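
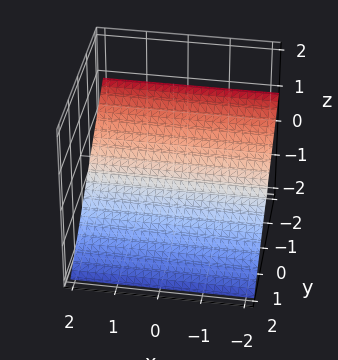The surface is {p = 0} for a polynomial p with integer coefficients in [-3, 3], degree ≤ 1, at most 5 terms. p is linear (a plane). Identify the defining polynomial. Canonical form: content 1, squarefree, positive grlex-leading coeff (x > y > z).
(a) deg p = 1. Every cross-section is a straight line — this is a plane.
(b) Against the integer gridlines: the surface avoids every integer x-axis point in the box; it crosses the y-axis at the gridline y = -1.
(c) Assembling these constraints gives the stated polynomial.

2*y + 3*z + 2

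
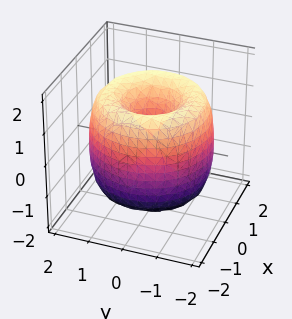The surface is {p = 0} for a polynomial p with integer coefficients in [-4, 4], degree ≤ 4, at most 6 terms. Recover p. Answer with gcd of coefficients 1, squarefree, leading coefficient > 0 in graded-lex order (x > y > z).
x^4 + 2*x^2*y^2 + y^4 - 3*x^2 - 3*y^2 + z^2

(a) The degree is 4 — a generic line meets the surface in up to 4 points.
(b) Symmetry: every cross-section ⟂ z is a circle, so x, y appear only via x² + y².
(c) From the axis intercepts and sections: one y-axis crossing is at y = 0; a circular section at z = -1 has radius between 0 and 1.
(d) Solving for integer coefficients yields p as stated.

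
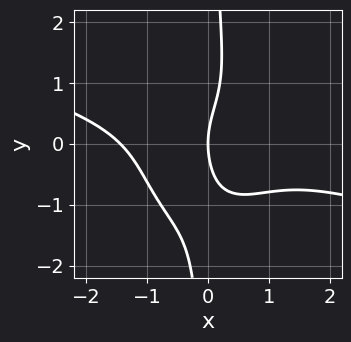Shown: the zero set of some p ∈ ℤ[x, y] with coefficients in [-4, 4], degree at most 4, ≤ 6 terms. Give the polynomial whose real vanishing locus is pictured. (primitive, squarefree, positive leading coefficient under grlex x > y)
x^4 + 3*x^3*y + 2*x*y^3 - y^2 + 3*x

Degree: a generic line meets the curve in up to 4 points, so deg p = 4.
From the axis intercepts and sections: one x-axis crossing is at x = 0; it meets the y-axis at y = 0 (among the integer gridlines).
Matching integer coefficients to the picture gives p.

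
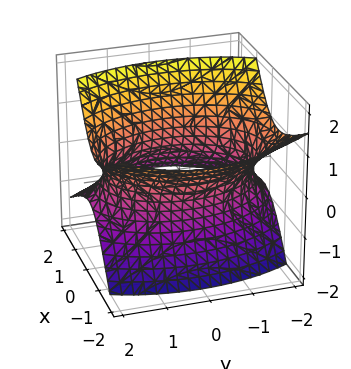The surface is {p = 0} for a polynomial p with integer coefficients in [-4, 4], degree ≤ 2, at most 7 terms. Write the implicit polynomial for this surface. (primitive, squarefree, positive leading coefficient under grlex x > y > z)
2*x^2 + 2*x*z + y^2 - 2*z^2 - 3

First, deg p = 2.
Then, checking where it meets the axes: the surface avoids every integer z-axis point in the box.
Finally, matching integer coefficients to the picture gives p.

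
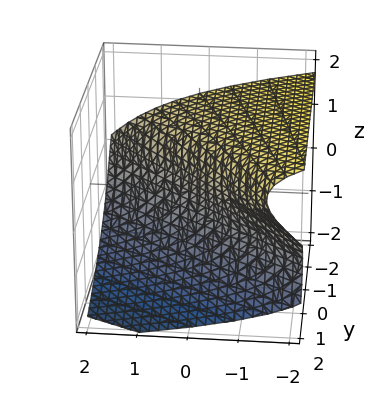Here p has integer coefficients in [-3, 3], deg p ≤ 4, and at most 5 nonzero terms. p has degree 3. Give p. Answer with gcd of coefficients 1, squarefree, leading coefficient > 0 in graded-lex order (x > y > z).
z^3 - y*z + 2*x + 2*y

The degree is 3 — the shape is more complex than any degree-2 surface.
From the axis intercepts and sections: it crosses the x-axis at the gridline x = 0; one z-axis crossing is at z = 0; one y-axis crossing is at y = 0.
Solving for integer coefficients yields p as stated.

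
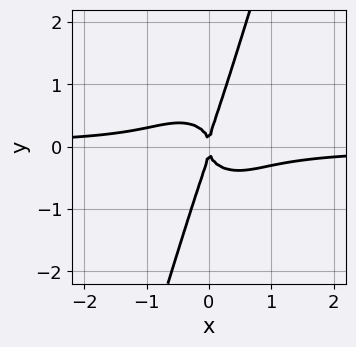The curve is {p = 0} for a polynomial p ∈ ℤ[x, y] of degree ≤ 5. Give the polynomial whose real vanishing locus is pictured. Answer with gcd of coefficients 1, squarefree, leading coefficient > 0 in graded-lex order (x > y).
3*x^3*y + 3*x*y^3 - y^4 + x^2

1. deg p = 4. No degree-3 curve has this shape.
2. From the visible intercepts: it crosses the x-axis at the gridline x = 0; one y-axis crossing is at y = 0.
3. Matching integer coefficients to the picture gives p.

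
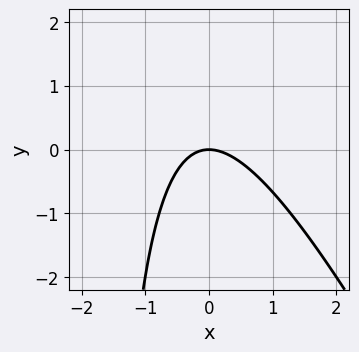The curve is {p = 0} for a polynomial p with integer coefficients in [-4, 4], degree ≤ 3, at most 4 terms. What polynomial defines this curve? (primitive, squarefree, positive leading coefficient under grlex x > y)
2*x^2 + x*y + 2*y

(a) The degree is 2 — no degree-1 curve has this shape.
(b) Checking where it meets the axes: it meets the x-axis at x = 0 (among the integer gridlines); one y-axis crossing is at y = 0.
(c) Matching integer coefficients to the picture gives p.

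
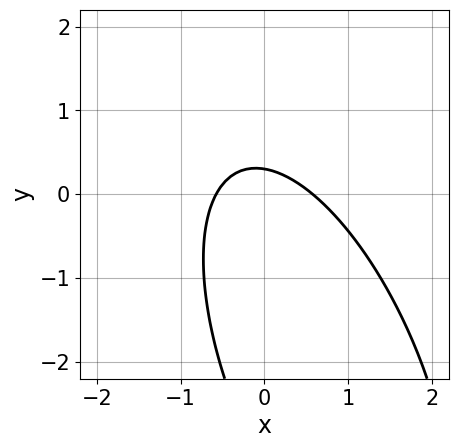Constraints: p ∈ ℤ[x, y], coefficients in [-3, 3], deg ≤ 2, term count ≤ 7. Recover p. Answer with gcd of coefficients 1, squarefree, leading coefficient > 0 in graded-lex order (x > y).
(a) Degree: a generic line meets the curve in up to 2 points, so deg p = 2.
(b) Solving for integer coefficients yields p as stated.

3*x^2 + 2*x*y + y^2 + 3*y - 1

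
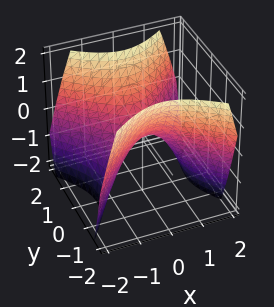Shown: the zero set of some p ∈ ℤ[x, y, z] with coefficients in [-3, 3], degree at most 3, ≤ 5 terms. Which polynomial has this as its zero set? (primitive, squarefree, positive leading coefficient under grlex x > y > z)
x^2 - y^2 + z

First, the degree is 2 — a hyperbolic paraboloid; a quadric.
Then, symmetries: it's symmetric under y → −y, forcing even powers of y; it's symmetric under x → −x, forcing even powers of x.
Then, from the visible intercepts: it crosses the y-axis at the gridline y = 0; it crosses the x-axis at the gridline x = 0; it crosses the z-axis at the gridline z = 0.
Finally, putting this together gives p.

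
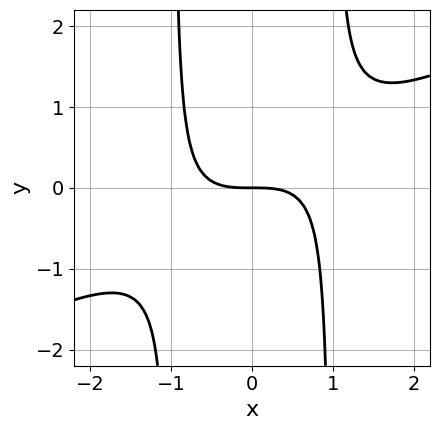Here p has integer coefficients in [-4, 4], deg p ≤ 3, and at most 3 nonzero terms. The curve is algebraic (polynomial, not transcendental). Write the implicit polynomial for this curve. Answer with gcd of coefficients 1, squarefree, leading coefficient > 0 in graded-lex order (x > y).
(a) The degree is 3 — no degree-2 curve has this shape.
(b) Against the integer gridlines: it meets the x-axis at x = 0 (among the integer gridlines); one y-axis crossing is at y = 0.
(c) Matching integer coefficients to the picture gives p.

x^3 - 2*x^2*y + 2*y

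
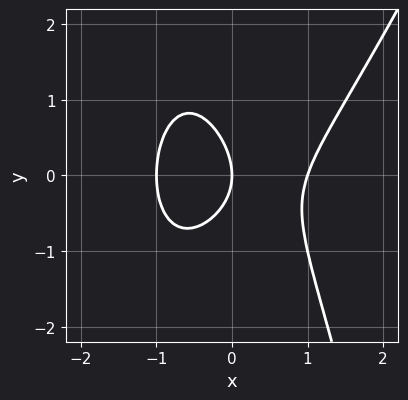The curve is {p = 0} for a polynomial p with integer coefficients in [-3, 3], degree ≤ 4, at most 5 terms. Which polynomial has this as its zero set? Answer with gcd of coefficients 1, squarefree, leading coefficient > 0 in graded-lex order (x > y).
1. Degree: the shape is more complex than any degree-2 curve, so deg p = 3.
2. From the axis intercepts and sections: it crosses the y-axis at the gridline y = 0; the x-axis gridline crossings are at x ∈ {-1, 0, 1}.
3. The integer polynomial consistent with all of this is the stated p.

3*x^3 - x^2*y - x*y - 2*y^2 - 3*x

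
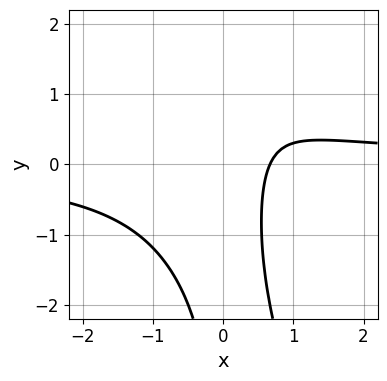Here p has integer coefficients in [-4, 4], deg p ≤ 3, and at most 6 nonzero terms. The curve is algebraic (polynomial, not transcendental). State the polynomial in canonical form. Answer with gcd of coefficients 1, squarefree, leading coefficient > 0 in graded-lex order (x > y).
3*x^2*y + x*y^2 - 3*x + 2

deg p = 3. A generic line meets the curve in up to 3 points.
Reading off the gridlines: the curve avoids every integer y-axis point in the box.
Solving for integer coefficients yields p as stated.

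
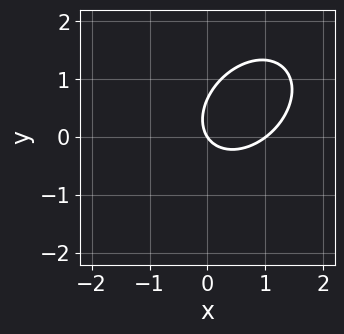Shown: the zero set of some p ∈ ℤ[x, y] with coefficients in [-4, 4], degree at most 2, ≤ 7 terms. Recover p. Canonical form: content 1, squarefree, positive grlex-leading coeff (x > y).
Degree: a generic line meets the curve in up to 2 points, so deg p = 2.
From the axis intercepts and sections: the x-axis gridline crossings are at x ∈ {0, 1}; it crosses the y-axis at the gridline y = 0.
The integer polynomial consistent with all of this is the stated p.

3*x^2 - 2*x*y + 3*y^2 - 3*x - 2*y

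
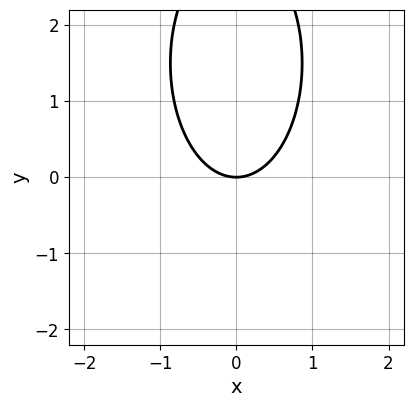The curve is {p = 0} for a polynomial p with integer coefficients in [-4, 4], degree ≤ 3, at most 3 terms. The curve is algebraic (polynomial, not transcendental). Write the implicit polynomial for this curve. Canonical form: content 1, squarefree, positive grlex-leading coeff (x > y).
3*x^2 + y^2 - 3*y

First, the degree is 2 — a generic line meets the curve in up to 2 points.
Then, symmetries: it's symmetric under x → −x, forcing even powers of x.
Next, reading off the gridlines: it crosses the x-axis at the gridline x = 0; it meets the y-axis at y = 0 (among the integer gridlines).
Finally, assembling these constraints gives the stated polynomial.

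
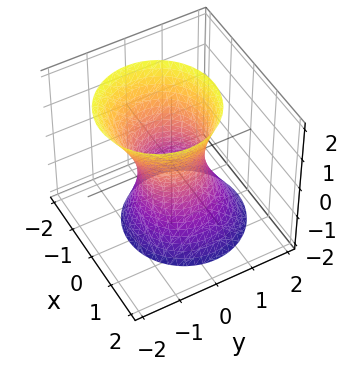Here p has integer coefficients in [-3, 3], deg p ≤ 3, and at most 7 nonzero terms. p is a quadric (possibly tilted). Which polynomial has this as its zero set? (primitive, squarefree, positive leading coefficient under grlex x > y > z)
3*x^2 + 3*y^2 + y*z - z^2 - 2

1. The degree is 2 — a generic line meets the surface in up to 2 points.
2. Checking where it meets the axes: no z-intercept at any integer in the box.
3. Assembling these constraints gives the stated polynomial.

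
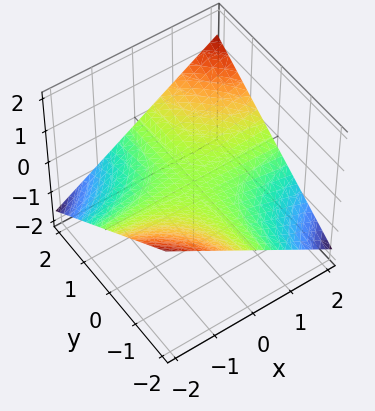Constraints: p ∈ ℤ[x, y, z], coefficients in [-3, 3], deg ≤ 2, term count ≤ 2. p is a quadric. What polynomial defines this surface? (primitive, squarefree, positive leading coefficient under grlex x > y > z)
First, degree: a saddle surface; a quadric, so deg p = 2.
Then, against the integer gridlines: every point of the x-axis in the box is on the surface; every point of the y-axis in the box is on the surface; one z-axis crossing is at z = 0.
Finally, matching integer coefficients to the picture gives p.

x*y - 3*z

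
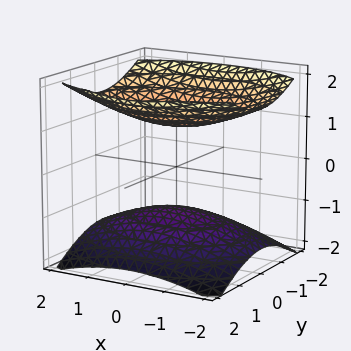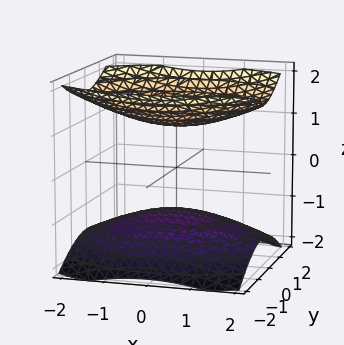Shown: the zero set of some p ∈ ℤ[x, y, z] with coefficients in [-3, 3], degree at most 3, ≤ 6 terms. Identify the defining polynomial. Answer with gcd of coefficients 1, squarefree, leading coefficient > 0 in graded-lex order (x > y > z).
x^2 + 2*y^2 - 3*z^2 + 3

1. The picture has 2 separate pieces. They look like related sheets of one shape, so recover p as a whole.
2. The degree is 2 — two separate bowl-shaped sheets opening away from each other; a quadric.
3. Symmetries: it's symmetric under x → −x, forcing even powers of x; mirror symmetry y ↦ −y ⇒ only even powers of y; the z ↦ −z reflection is a symmetry, so z appears only in even powers.
4. Against the integer gridlines: the z-axis gridline crossings are at z ∈ {-1, 1}; the surface avoids every integer y-axis point in the box; the surface avoids every integer x-axis point in the box.
5. Putting this together gives p.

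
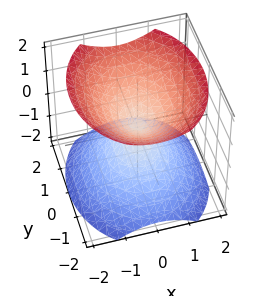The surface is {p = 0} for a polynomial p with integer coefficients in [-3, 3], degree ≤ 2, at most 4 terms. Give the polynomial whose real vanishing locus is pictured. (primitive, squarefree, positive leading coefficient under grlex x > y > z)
3*x^2 + 2*y^2 - 3*z^2

I count 2 distinct pieces.
Degree: two nappes meeting at a single point; a quadric, so deg p = 2.
Symmetries: mirror symmetry z ↦ −z ⇒ only even powers of z; mirror symmetry y ↦ −y ⇒ only even powers of y; it's symmetric under x → −x, forcing even powers of x.
Against the integer gridlines: it crosses the x-axis at the gridline x = 0; one z-axis crossing is at z = 0.
Matching integer coefficients to the picture gives p.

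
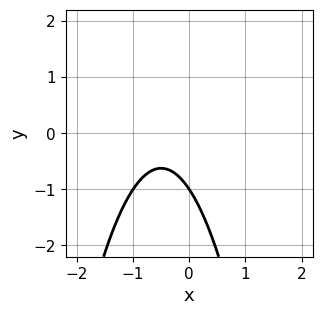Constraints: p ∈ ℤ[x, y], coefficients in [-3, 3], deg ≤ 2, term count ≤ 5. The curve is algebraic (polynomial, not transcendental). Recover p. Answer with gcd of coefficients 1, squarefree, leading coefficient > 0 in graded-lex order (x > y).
3*x^2 + 3*x + 2*y + 2

The degree is 2 — no degree-1 curve has this shape.
Reading off the gridlines: one y-axis crossing is at y = -1; the curve avoids every integer x-axis point in the box.
Assembling these constraints gives the stated polynomial.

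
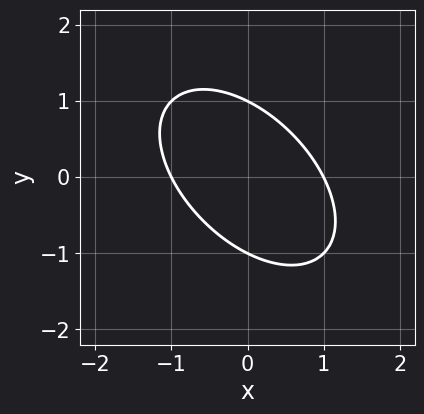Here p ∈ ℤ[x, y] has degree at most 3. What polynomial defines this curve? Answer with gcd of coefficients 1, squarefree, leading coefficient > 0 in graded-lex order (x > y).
x^2 + x*y + y^2 - 1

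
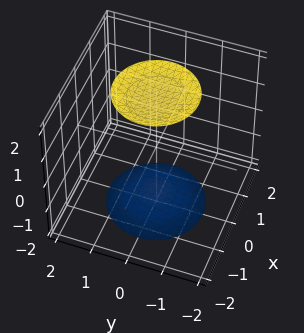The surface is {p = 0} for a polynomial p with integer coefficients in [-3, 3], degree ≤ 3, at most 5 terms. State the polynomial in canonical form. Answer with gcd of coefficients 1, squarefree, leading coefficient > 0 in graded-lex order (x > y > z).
First, the picture has 2 separate pieces.
Next, deg p = 2.
Next, symmetries: it's symmetric under z → −z, forcing even powers of z; every cross-section ⟂ z is a circle, so x, y appear only via x² + y².
Then, reading off the gridlines: no y-intercept at any integer in the box; a circular section at z = -2 has radius exactly 1; the surface avoids every integer x-axis point in the box.
Finally, the integer polynomial consistent with all of this is the stated p.

x^2 + y^2 - z^2 + 3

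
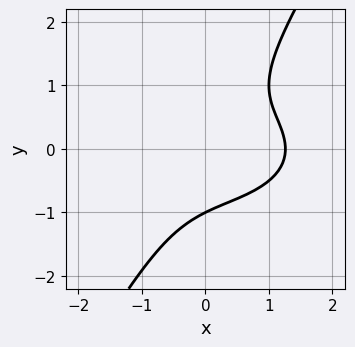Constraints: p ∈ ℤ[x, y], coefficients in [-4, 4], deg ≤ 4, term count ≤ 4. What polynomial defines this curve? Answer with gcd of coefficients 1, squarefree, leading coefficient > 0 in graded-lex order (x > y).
First, the degree is 3 — no degree-2 curve has this shape.
Then, checking where it meets the axes: it meets the y-axis at y = -1 (among the integer gridlines).
Finally, assembling these constraints gives the stated polynomial.

x^3 + 3*x*y^2 - 2*y^3 - 2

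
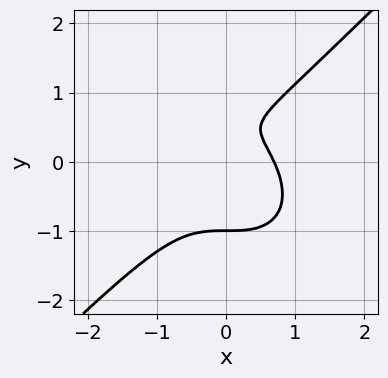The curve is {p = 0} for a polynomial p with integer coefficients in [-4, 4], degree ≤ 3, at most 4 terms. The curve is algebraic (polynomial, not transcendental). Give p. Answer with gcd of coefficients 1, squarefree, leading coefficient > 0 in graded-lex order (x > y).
3*x^3 - 3*y^3 + 2*y - 1

(a) Degree: a generic line meets the curve in up to 3 points, so deg p = 3.
(b) Reading off the gridlines: it meets the y-axis at y = -1 (among the integer gridlines).
(c) These observations pin down the coefficients.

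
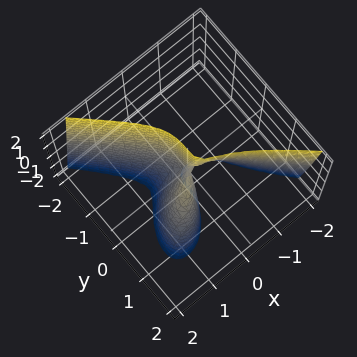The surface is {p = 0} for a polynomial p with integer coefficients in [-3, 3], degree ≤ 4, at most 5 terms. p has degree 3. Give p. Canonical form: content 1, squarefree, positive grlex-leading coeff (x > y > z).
2*x^3 + 2*y^3 - 3*x*y + x*z

Degree: no degree-2 surface has this shape, so deg p = 3.
Observable constraints: one y-axis crossing is at y = 0; one x-axis crossing is at x = 0.
Assembling these constraints gives the stated polynomial.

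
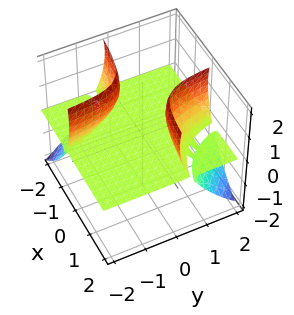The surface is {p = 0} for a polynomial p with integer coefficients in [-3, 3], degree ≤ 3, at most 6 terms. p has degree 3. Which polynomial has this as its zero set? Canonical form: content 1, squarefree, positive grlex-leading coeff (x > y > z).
3*x*y*z - z^3 + 3*z^2 - 3*z

1. The degree is 3 — no degree-2 surface has this shape.
2. From the axis intercepts and sections: every point of the y-axis in the box is on the surface; every point of the x-axis in the box is on the surface; it crosses the z-axis at the gridline z = 0.
3. These observations pin down the coefficients.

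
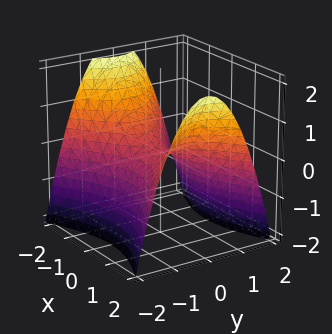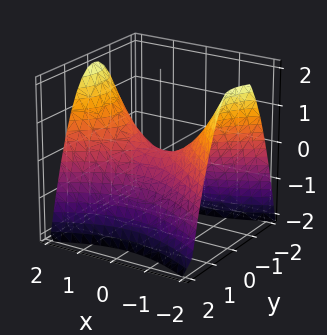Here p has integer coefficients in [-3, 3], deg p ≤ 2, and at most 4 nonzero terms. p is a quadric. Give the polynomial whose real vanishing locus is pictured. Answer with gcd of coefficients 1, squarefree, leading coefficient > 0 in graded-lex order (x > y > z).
x^2 - 2*y^2 - 2*z

First, deg p = 2. A saddle surface; a quadric.
Next, symmetries: mirror symmetry x ↦ −x ⇒ only even powers of x; the y ↦ −y reflection is a symmetry, so y appears only in even powers.
Then, from the visible intercepts: it meets the x-axis at x = 0 (among the integer gridlines); one z-axis crossing is at z = 0.
Finally, assembling these constraints gives the stated polynomial.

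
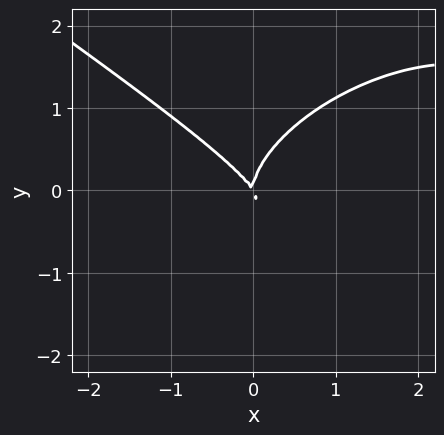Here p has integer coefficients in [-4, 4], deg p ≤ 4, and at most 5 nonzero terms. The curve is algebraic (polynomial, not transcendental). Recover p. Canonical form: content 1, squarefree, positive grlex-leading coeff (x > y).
1. The degree is 3 — no degree-2 curve has this shape.
2. Against the integer gridlines: it meets the x-axis at x = 0 (among the integer gridlines); one y-axis crossing is at y = 0.
3. Assembling these constraints gives the stated polynomial.

x^3 + 3*y^3 - 3*x^2 - 2*x*y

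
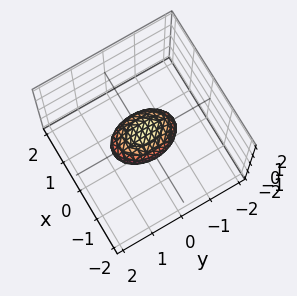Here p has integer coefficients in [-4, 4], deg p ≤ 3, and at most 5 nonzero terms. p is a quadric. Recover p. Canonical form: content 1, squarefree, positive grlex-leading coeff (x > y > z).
2*x^2 + y^2 + 2*z^2 - 1

First, deg p = 2. A closed, bounded, convex surface; a quadric.
Next, symmetries: it's symmetric under y → −y, forcing even powers of y; mirror symmetry x ↦ −x ⇒ only even powers of x; the z ↦ −z reflection is a symmetry, so z appears only in even powers.
Then, from the visible intercepts: among the integer gridlines, it crosses the y-axis at y ∈ {-1, 1}.
Finally, matching integer coefficients to the picture gives p.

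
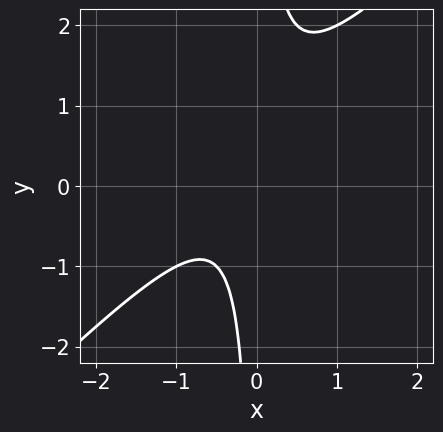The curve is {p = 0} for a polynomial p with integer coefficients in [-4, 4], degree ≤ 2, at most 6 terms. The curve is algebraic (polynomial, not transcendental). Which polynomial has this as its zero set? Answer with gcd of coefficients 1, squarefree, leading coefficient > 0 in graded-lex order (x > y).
(a) deg p = 2. A generic line meets the curve in up to 2 points.
(b) Checking where it meets the axes: no x-intercept at any integer in the box; the curve avoids every integer y-axis point in the box.
(c) Together with the visible shape, these determine p as stated.

2*x^2 - 2*x*y + x + 1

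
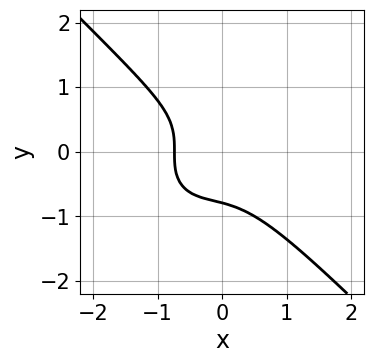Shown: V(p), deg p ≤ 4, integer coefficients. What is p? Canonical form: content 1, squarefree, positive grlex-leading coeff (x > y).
2*x^3 + 2*y^3 + x^2 + x + 1

Degree: a generic line meets the curve in up to 3 points, so deg p = 3.
Solving for integer coefficients yields p as stated.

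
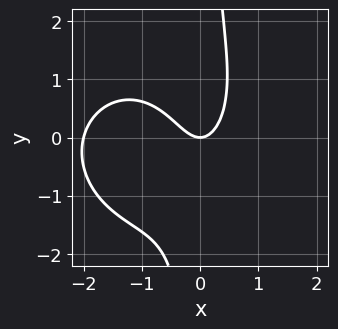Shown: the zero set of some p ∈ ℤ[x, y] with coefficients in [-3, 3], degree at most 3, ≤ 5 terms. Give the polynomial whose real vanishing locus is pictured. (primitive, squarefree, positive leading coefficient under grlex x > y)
x^3 + x*y^2 + 2*x^2 - y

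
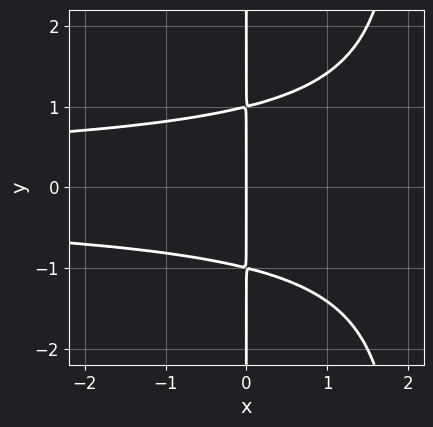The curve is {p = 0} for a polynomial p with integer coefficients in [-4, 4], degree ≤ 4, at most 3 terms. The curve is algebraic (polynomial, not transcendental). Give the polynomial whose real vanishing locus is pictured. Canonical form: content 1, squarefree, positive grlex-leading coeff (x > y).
x^2*y^2 - 2*x*y^2 + 2*x

First, the degree is 4 — no degree-3 curve has this shape.
Then, symmetries: mirror symmetry y ↦ −y ⇒ only even powers of y.
Then, from the axis intercepts and sections: every point of the y-axis in the box is on the curve; it meets the x-axis at x = 0 (among the integer gridlines).
Finally, these observations pin down the coefficients.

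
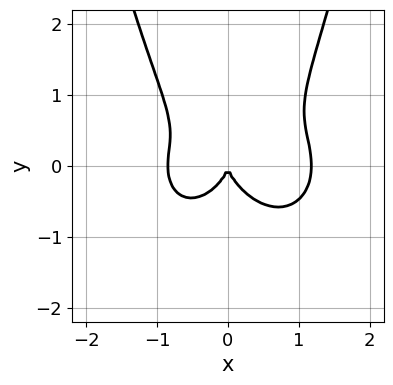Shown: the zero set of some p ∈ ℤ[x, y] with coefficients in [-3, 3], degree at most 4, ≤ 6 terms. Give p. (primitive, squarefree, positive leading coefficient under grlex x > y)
3*x^4 + 3*x^2*y^2 - x^3 - 3*y^3 - 3*x^2

(a) deg p = 4.
(b) Checking where it meets the axes: one y-axis crossing is at y = 0; it crosses the x-axis at the gridline x = 0.
(c) Assembling these constraints gives the stated polynomial.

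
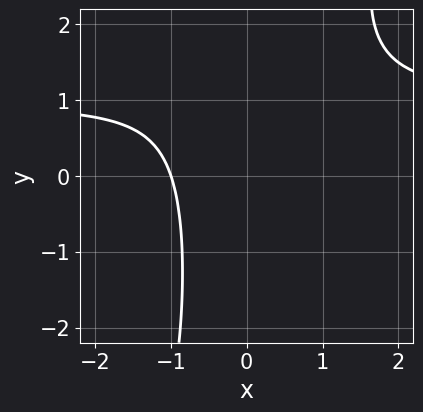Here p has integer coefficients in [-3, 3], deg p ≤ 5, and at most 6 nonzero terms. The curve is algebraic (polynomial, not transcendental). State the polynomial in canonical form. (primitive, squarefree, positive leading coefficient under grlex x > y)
1. Degree: no degree-3 curve has this shape, so deg p = 4.
2. From the axis intercepts and sections: it crosses the x-axis at the gridline x = -1; the curve avoids every integer y-axis point in the box.
3. These observations pin down the coefficients.

3*x^3*y - x^2*y^2 - 3*x^3 - 3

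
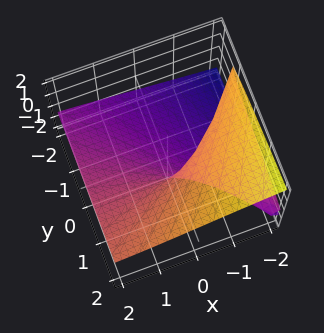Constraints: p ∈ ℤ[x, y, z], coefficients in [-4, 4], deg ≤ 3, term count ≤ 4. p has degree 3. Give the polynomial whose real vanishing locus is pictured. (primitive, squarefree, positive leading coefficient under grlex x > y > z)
1. Degree: no degree-2 surface has this shape, so deg p = 3.
2. Observable constraints: it misses every integer gridline on the x-axis.
3. Fitting integer coefficients to these (and the overall shape) gives p.

3*z^3 + 3*x*z - 2*y + 1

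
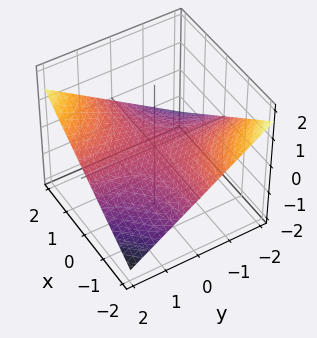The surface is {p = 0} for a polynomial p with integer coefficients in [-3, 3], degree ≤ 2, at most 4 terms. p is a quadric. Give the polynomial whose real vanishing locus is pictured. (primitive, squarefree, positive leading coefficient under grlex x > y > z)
deg p = 2.
Observable constraints: every point of the y-axis in the box is on the surface; it meets the z-axis at z = 0 (among the integer gridlines); every point of the x-axis in the box is on the surface.
Together with the visible shape, these determine p as stated.

x*y - 3*z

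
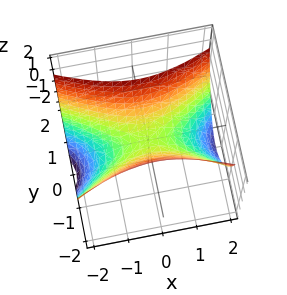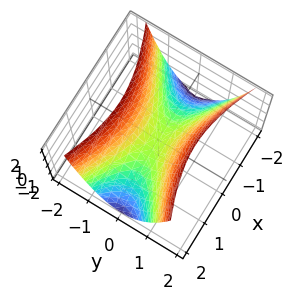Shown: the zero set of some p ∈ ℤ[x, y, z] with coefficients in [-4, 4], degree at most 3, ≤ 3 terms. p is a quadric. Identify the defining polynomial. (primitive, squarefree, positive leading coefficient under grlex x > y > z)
deg p = 2.
Symmetries: the x ↦ −x reflection is a symmetry, so x appears only in even powers; mirror symmetry y ↦ −y ⇒ only even powers of y.
From the visible intercepts: it crosses the x-axis at the gridline x = 0; one y-axis crossing is at y = 0.
Putting this together gives p.

x^2 - 3*y^2 + 2*z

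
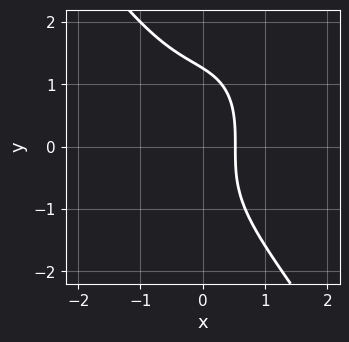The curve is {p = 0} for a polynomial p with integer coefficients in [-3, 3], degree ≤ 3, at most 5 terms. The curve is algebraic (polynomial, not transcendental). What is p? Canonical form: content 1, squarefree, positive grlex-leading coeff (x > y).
1. The degree is 3 — no degree-2 curve has this shape.
2. Solving for integer coefficients yields p as stated.

3*x^3 + y^3 + 3*x - 2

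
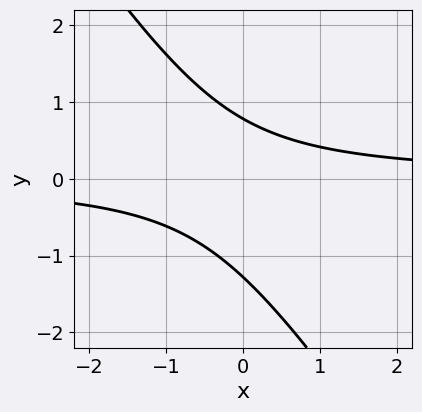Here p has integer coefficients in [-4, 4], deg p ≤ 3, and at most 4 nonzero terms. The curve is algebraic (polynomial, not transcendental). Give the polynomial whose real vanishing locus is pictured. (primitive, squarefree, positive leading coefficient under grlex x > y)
3*x*y + 2*y^2 + y - 2

1. Degree: a generic line meets the curve in up to 2 points, so deg p = 2.
2. Against the integer gridlines: the curve avoids every integer x-axis point in the box.
3. Putting this together gives p.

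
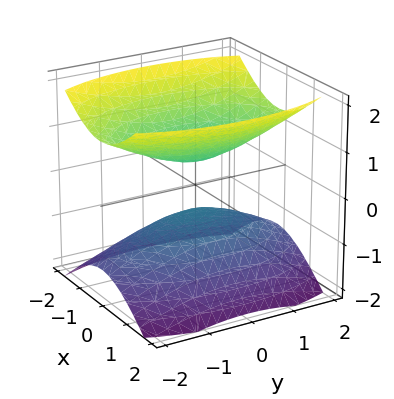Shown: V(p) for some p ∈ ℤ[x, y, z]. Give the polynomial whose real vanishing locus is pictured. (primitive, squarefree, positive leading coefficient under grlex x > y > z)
(a) I count 2 distinct pieces.
(b) deg p = 2.
(c) Symmetries: mirror symmetry y ↦ −y ⇒ only even powers of y; mirror symmetry x ↦ −x ⇒ only even powers of x; mirror symmetry z ↦ −z ⇒ only even powers of z.
(d) Checking where it meets the axes: it misses every integer gridline on the y-axis; the surface avoids every integer x-axis point in the box.
(e) Putting this together gives p.

3*x^2 + y^2 - 3*z^2 + 1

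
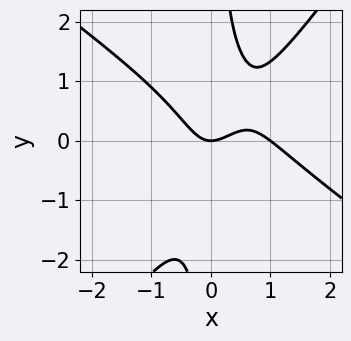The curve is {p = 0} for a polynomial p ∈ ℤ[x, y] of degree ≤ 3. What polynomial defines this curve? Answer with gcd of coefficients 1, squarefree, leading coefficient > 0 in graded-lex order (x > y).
deg p = 3.
Reading off the gridlines: the x-axis gridline crossings are at x ∈ {0, 1}; it meets the y-axis at y = 0 (among the integer gridlines).
These observations pin down the coefficients.

3*x^3 + 2*x^2*y - 3*x*y^2 - 3*x^2 + 2*y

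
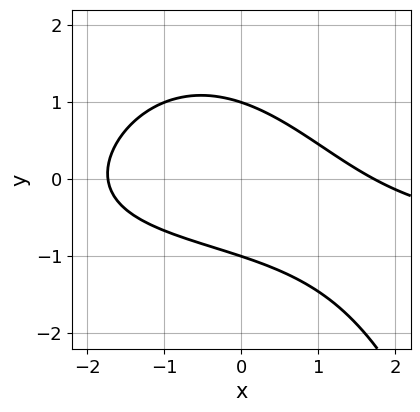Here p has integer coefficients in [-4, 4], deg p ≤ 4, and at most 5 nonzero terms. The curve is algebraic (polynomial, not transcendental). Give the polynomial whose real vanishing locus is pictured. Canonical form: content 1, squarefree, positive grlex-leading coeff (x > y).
x^2*y + x^2 + 2*x*y + 3*y^2 - 3

First, degree: no degree-2 curve has this shape, so deg p = 3.
Next, reading off the gridlines: among the integer gridlines, it crosses the y-axis at y ∈ {-1, 1}.
Finally, solving for integer coefficients yields p as stated.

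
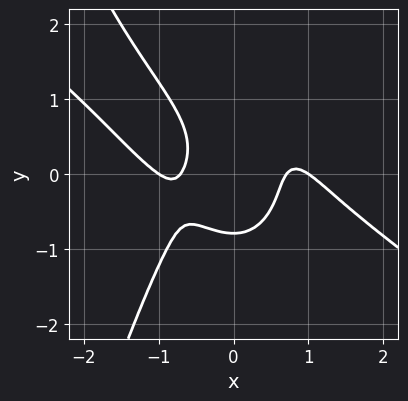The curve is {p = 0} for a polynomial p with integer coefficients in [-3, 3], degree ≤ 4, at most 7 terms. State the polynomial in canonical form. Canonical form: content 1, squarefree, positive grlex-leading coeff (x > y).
2*x^4 + 3*x^3*y + 2*y^3 - 3*x^2 + 1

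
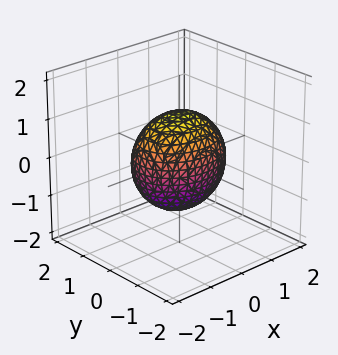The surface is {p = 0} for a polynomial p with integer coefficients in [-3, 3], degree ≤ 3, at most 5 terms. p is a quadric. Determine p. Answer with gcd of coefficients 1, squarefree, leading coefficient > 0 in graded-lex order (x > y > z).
The degree is 2 — a closed, bounded, convex surface; a quadric.
Symmetries: mirror symmetry z ↦ −z ⇒ only even powers of z; the y ↦ −y reflection is a symmetry, so y appears only in even powers; it's symmetric under x → −x, forcing even powers of x.
Against the integer gridlines: the y-axis gridline crossings are at y ∈ {-1, 1}.
Fitting integer coefficients to these (and the overall shape) gives p.

2*x^2 + 3*y^2 + 2*z^2 - 3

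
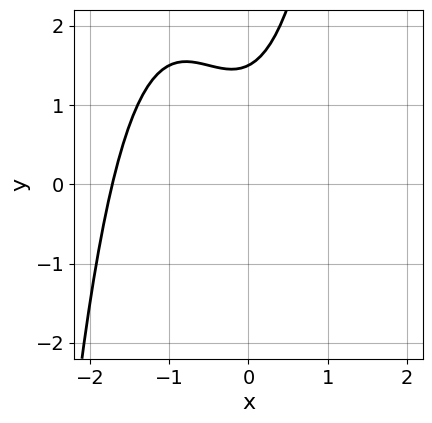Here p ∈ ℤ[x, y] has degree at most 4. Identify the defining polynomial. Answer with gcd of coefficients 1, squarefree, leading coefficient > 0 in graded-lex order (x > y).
2*x^3 + 3*x^2 + x - 2*y + 3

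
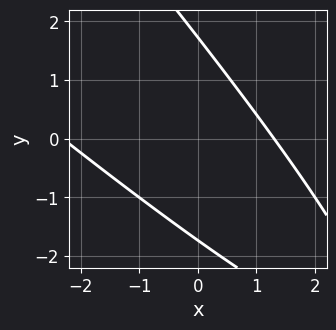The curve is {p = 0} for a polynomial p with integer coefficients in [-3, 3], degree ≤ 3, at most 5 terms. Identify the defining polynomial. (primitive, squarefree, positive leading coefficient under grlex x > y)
x^2 + 2*x*y + y^2 + x - 3

The degree is 2 — a generic line meets the curve in up to 2 points.
Solving for integer coefficients yields p as stated.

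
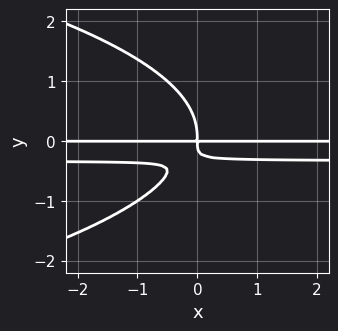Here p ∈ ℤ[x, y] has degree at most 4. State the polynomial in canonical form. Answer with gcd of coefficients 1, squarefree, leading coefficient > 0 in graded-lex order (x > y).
2*y^4 + 3*x*y^2 + x*y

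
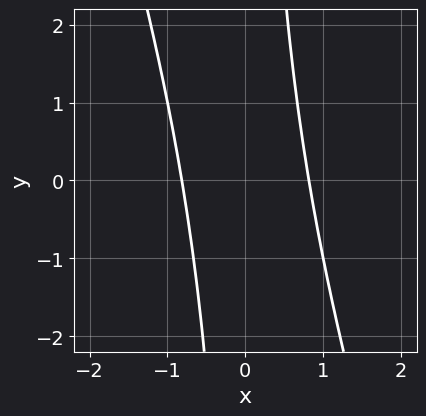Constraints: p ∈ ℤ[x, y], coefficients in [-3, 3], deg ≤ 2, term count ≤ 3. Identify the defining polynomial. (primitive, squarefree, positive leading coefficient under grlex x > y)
3*x^2 + x*y - 2

deg p = 2. The shape is more complex than any degree-1 curve.
Checking where it meets the axes: no y-intercept at any integer in the box.
Matching integer coefficients to the picture gives p.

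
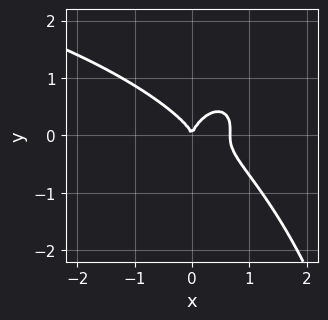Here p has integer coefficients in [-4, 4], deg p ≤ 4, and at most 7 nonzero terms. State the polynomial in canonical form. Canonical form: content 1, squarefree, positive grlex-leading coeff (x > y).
2*x^2*y^2 + 3*x^3 - 2*x*y^2 + 3*y^3 - 2*x^2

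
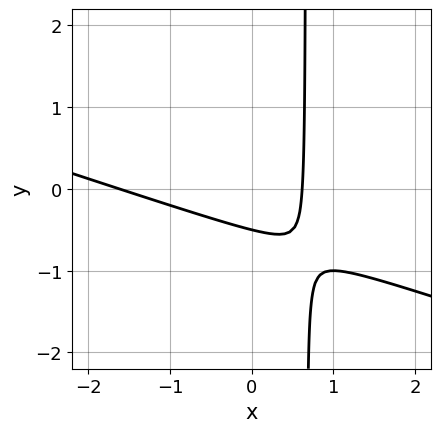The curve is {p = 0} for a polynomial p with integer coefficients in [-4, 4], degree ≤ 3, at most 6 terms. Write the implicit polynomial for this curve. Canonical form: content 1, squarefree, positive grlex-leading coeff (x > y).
x^2 + 3*x*y + x - 2*y - 1

1. Degree: a generic line meets the curve in up to 2 points, so deg p = 2.
2. Solving for integer coefficients yields p as stated.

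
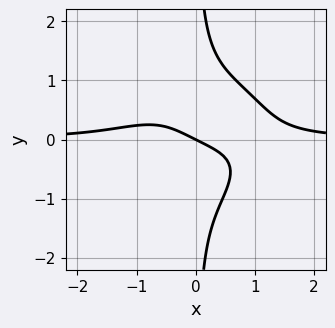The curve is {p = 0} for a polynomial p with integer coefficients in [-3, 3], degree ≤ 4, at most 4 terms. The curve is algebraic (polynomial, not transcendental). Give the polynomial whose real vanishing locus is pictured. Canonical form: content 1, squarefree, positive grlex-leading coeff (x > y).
2*x^3*y + 3*x*y^3 - x - 2*y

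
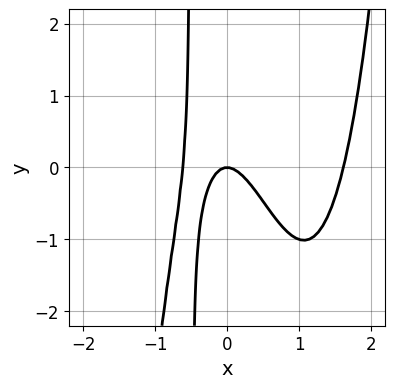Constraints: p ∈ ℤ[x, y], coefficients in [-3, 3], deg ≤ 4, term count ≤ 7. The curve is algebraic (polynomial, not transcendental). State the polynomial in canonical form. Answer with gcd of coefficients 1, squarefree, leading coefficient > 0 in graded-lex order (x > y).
1. deg p = 4.
2. From the visible intercepts: one y-axis crossing is at y = 0; it crosses the x-axis at the gridline x = 0.
3. The integer polynomial consistent with all of this is the stated p.

3*x^4 - 3*x^3 - 3*x^2 - 2*x*y - y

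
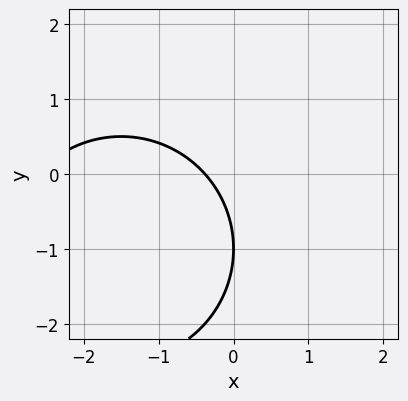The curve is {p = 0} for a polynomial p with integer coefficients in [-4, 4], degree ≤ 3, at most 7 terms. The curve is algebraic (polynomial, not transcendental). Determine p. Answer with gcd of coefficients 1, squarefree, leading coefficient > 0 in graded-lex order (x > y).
(a) deg p = 2. A generic line meets the curve in up to 2 points.
(b) Against the integer gridlines: it meets the y-axis at y = -1 (among the integer gridlines).
(c) Fitting integer coefficients to these (and the overall shape) gives p.

x^2 + y^2 + 3*x + 2*y + 1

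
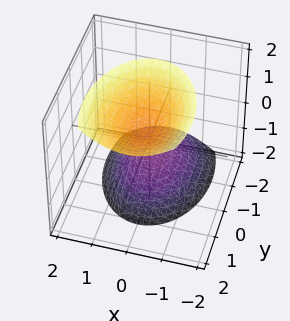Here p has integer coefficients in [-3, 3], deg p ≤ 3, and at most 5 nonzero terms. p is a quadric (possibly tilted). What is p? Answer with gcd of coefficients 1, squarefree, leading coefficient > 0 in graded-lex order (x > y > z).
2*x^2 + y^2 - y*z - z^2 + 1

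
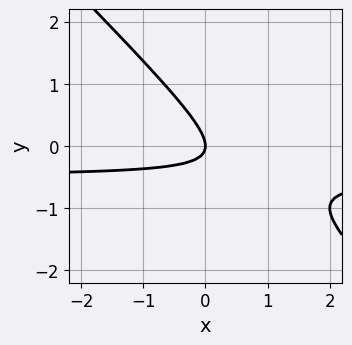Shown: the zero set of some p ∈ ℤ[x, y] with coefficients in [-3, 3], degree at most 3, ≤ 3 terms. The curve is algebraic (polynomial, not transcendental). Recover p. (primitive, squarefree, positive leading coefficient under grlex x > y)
2*x*y + 2*y^2 + x

(a) Degree: no degree-1 curve has this shape, so deg p = 2.
(b) From the visible intercepts: it crosses the y-axis at the gridline y = 0; one x-axis crossing is at x = 0.
(c) Solving for integer coefficients yields p as stated.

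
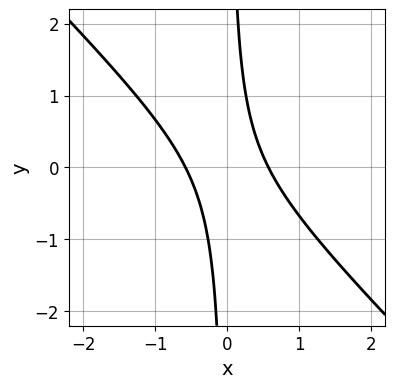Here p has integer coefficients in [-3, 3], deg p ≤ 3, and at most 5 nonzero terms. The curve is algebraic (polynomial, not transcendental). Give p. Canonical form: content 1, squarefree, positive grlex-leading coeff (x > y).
3*x^2 + 3*x*y - 1

First, degree: a generic line meets the curve in up to 2 points, so deg p = 2.
Next, reading off the gridlines: it misses every integer gridline on the y-axis.
Finally, the integer polynomial consistent with all of this is the stated p.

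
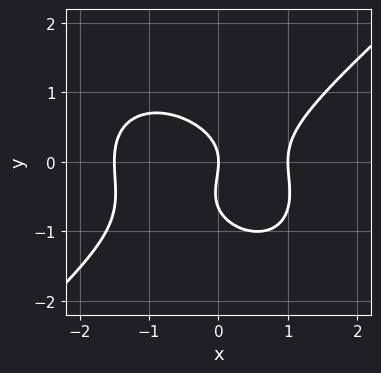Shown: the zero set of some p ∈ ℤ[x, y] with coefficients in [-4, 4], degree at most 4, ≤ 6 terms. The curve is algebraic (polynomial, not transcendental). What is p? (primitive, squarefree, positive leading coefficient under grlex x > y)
2*x^3 - 3*y^3 + x^2 - 2*y^2 - 3*x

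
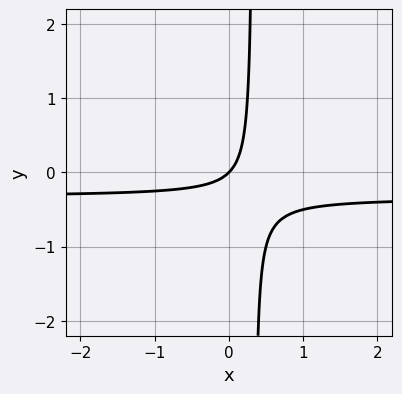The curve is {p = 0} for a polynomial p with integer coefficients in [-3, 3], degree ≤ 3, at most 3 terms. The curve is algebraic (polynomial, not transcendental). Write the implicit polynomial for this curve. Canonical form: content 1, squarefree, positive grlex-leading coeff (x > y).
3*x*y + x - y

1. Degree: the shape is more complex than any degree-1 curve, so deg p = 2.
2. From the axis intercepts and sections: one x-axis crossing is at x = 0; it crosses the y-axis at the gridline y = 0.
3. Solving for integer coefficients yields p as stated.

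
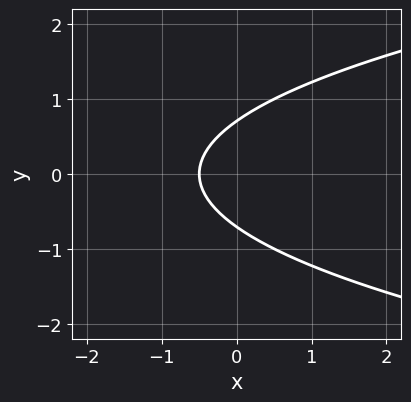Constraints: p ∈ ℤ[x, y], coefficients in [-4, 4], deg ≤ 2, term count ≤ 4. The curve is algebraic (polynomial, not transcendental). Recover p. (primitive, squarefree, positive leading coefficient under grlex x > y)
deg p = 2.
Symmetries: it's symmetric under y → −y, forcing even powers of y.
Solving for integer coefficients yields p as stated.

2*y^2 - 2*x - 1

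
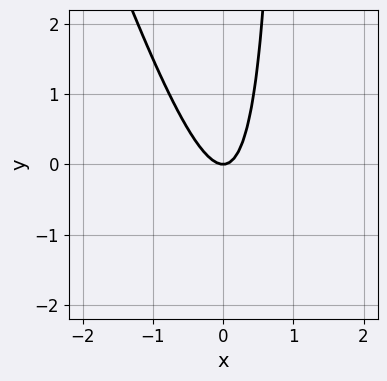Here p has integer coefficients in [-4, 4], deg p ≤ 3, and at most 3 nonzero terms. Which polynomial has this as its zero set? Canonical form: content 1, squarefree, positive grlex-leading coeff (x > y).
3*x^2 + x*y - y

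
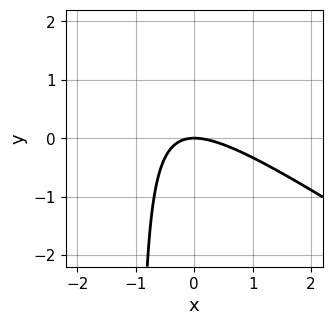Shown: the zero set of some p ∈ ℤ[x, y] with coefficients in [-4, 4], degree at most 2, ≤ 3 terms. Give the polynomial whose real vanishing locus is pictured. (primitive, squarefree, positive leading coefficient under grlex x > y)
2*x^2 + 3*x*y + 3*y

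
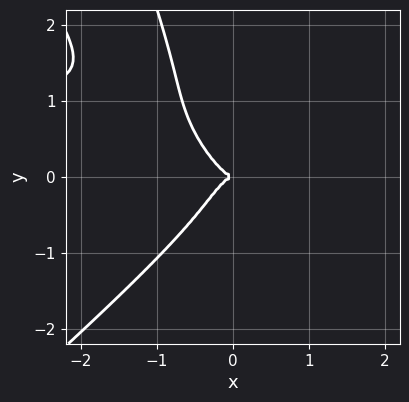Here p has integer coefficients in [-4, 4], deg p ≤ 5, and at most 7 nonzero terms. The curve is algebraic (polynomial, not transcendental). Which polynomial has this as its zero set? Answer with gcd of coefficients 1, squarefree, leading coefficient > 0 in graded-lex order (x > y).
First, degree: no degree-3 curve has this shape, so deg p = 4.
Next, from the visible intercepts: one x-axis crossing is at x = 0; one y-axis crossing is at y = 0.
Finally, together with the visible shape, these determine p as stated.

3*x^3*y - 3*x*y^3 - y^4 - 3*x^3 - y^2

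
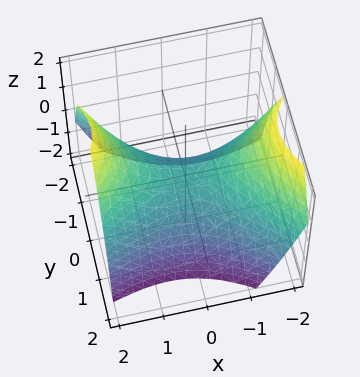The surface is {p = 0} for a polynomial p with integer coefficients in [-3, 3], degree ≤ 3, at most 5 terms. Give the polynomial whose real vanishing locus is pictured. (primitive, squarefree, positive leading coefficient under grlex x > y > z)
1. Degree: the shape is more complex than any degree-1 surface, so deg p = 2.
2. Reading off the gridlines: it meets the z-axis at z = 0 (among the integer gridlines); one x-axis crossing is at x = 0; it crosses the y-axis at the gridline y = 0.
3. These observations pin down the coefficients.

x^2 - x*y - 2*y^2 - 2*z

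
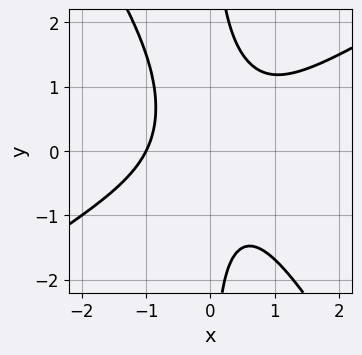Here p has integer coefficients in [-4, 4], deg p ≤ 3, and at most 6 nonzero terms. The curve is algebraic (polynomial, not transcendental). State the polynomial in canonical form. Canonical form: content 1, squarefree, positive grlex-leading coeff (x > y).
2*x^3 - 2*x^2*y - 2*x*y^2 + x*y + 2

(a) The degree is 3 — a generic line meets the curve in up to 3 points.
(b) Reading off the gridlines: the curve avoids every integer y-axis point in the box; one x-axis crossing is at x = -1.
(c) Matching integer coefficients to the picture gives p.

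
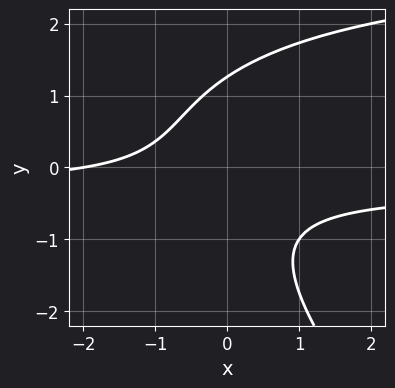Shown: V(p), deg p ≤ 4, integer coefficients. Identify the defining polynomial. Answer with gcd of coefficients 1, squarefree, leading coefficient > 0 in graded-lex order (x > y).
x*y^2 + y^3 - 3*x*y - x - 2

Degree: the shape is more complex than any degree-2 curve, so deg p = 3.
Reading off the gridlines: it meets the x-axis at x = -2 (among the integer gridlines).
Assembling these constraints gives the stated polynomial.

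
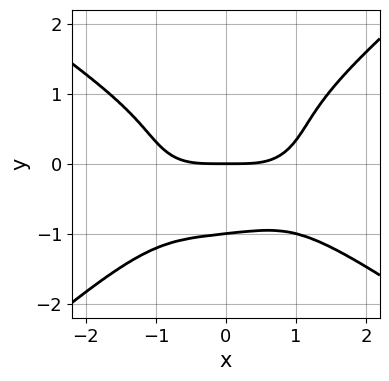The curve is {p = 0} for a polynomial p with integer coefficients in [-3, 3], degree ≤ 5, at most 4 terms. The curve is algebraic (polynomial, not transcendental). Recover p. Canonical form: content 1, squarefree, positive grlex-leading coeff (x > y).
1. Degree: no degree-3 curve has this shape, so deg p = 4.
2. Checking where it meets the axes: it meets the x-axis at x = 0 (among the integer gridlines); among the integer gridlines, it crosses the y-axis at y ∈ {-1, 0}.
3. Putting this together gives p.

x^4 + x*y^3 - 3*y^4 - 3*y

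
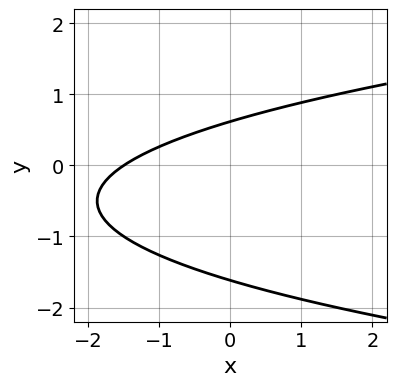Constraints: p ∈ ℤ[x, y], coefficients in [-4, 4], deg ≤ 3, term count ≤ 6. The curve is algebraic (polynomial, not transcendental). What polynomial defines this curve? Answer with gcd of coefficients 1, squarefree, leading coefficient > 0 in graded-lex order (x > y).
3*y^2 - 2*x + 3*y - 3

deg p = 2. The shape is more complex than any degree-1 curve.
Solving for integer coefficients yields p as stated.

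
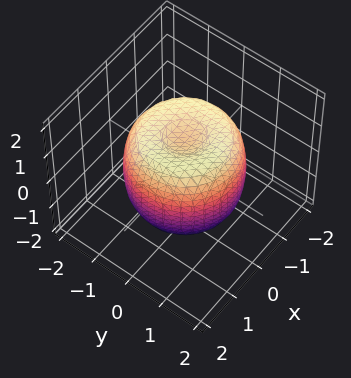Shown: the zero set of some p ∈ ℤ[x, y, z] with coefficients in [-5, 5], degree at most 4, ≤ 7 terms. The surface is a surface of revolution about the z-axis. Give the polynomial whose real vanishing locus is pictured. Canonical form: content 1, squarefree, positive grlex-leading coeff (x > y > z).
1. deg p = 4. No degree-3 surface has this shape.
2. Symmetry: the surface is invariant under rotation about z: p = q(x² + y², z).
3. From the axis intercepts and sections: a circular section at z = 1 has radius between 1 and 2; among the integer gridlines, it crosses the z-axis at z ∈ {-1, 1}.
4. Matching integer coefficients to the picture gives p.

2*x^4 + 4*x^2*y^2 + 2*y^4 - 3*x^2 - 3*y^2 + 2*z^2 - 2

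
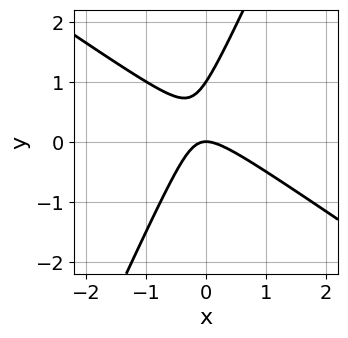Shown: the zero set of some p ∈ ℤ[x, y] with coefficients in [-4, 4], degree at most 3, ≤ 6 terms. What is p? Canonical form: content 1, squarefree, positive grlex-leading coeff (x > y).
First, the degree is 2 — a generic line meets the curve in up to 2 points.
Next, from the axis intercepts and sections: one x-axis crossing is at x = 0; among the integer gridlines, it crosses the y-axis at y ∈ {0, 1}.
Finally, matching integer coefficients to the picture gives p.

3*x^2 + 3*x*y - 2*y^2 + 2*y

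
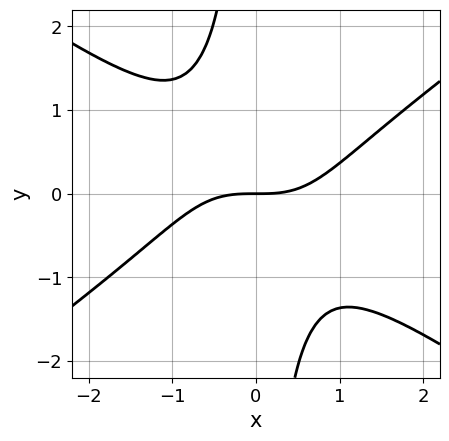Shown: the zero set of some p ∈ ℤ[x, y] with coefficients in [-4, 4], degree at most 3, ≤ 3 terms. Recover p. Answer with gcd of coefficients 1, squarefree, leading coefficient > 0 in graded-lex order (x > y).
The degree is 3 — the shape is more complex than any degree-2 curve.
Checking where it meets the axes: one y-axis crossing is at y = 0; one x-axis crossing is at x = 0.
Together with the visible shape, these determine p as stated.

x^3 - 2*x*y^2 - 2*y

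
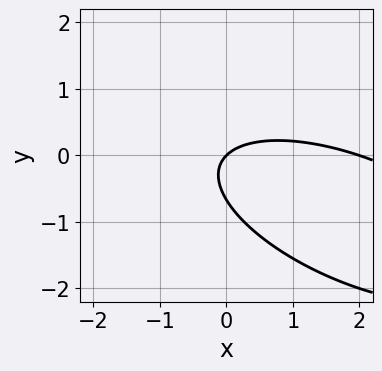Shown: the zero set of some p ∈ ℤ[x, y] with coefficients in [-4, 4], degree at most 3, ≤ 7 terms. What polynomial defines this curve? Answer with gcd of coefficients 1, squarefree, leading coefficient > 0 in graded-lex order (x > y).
x^2 + 2*x*y + 3*y^2 - 2*x + 2*y

(a) The degree is 2 — the shape is more complex than any degree-1 curve.
(b) Against the integer gridlines: among the integer gridlines, it crosses the x-axis at x ∈ {0, 2}; one y-axis crossing is at y = 0.
(c) Together with the visible shape, these determine p as stated.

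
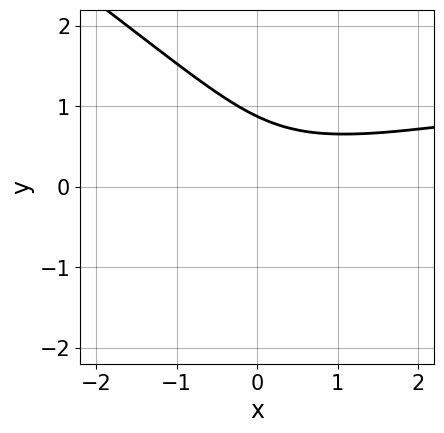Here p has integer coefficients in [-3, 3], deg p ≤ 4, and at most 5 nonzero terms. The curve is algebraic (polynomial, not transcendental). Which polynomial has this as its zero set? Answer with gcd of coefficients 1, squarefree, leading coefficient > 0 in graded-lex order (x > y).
First, deg p = 3. No degree-2 curve has this shape.
Then, against the integer gridlines: it misses every integer gridline on the x-axis.
Finally, together with the visible shape, these determine p as stated.

2*x*y^2 + 3*y^3 - x^2 + 2*x*y - 2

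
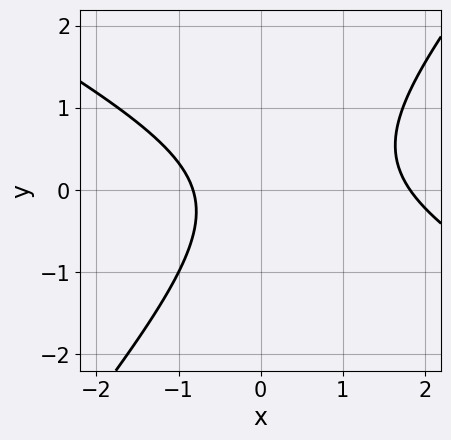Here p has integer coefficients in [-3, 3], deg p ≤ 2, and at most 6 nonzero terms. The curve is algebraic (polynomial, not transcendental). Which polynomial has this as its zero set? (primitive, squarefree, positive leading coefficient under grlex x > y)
(a) The degree is 2 — a generic line meets the curve in up to 2 points.
(b) Reading off the gridlines: it misses every integer gridline on the y-axis.
(c) Matching integer coefficients to the picture gives p.

2*x^2 + 2*x*y - 3*y^2 - 2*x - 3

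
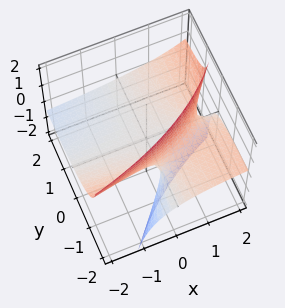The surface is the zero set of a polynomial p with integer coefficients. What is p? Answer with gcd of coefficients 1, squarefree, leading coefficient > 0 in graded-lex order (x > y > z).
x*y + 2*x*z - 3*y*z - 3*z

First, deg p = 2. A generic line meets the surface in up to 2 points.
Then, reading off the gridlines: every point of the y-axis in the box is on the surface; one z-axis crossing is at z = 0; every point of the x-axis in the box is on the surface.
Finally, together with the visible shape, these determine p as stated.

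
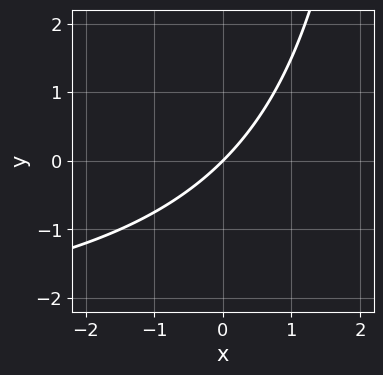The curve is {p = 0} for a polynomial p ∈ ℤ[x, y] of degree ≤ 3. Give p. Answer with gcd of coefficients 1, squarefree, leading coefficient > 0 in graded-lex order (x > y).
First, the degree is 2 — a generic line meets the curve in up to 2 points.
Then, checking where it meets the axes: it crosses the y-axis at the gridline y = 0; one x-axis crossing is at x = 0.
Finally, together with the visible shape, these determine p as stated.

x*y + 3*x - 3*y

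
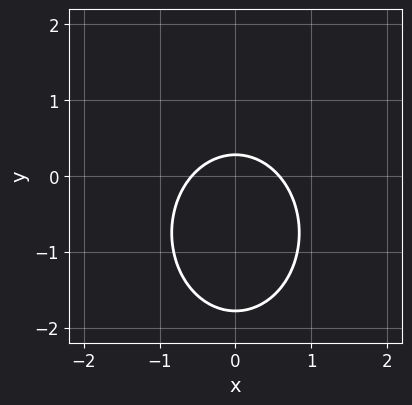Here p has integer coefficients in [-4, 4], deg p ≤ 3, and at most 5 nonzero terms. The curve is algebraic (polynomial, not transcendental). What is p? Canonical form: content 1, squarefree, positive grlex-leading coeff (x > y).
3*x^2 + 2*y^2 + 3*y - 1

(a) Degree: no degree-1 curve has this shape, so deg p = 2.
(b) Symmetries: it's symmetric under x → −x, forcing even powers of x.
(c) Putting this together gives p.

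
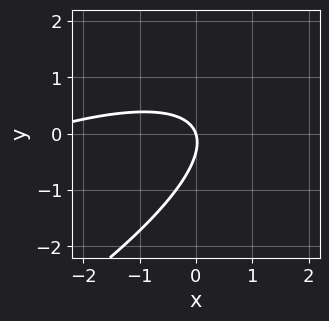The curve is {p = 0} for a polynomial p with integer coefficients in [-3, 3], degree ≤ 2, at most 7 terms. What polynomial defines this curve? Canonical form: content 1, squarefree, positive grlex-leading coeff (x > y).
(a) The degree is 2 — a generic line meets the curve in up to 2 points.
(b) Checking where it meets the axes: it meets the x-axis at x = 0 (among the integer gridlines); it crosses the y-axis at the gridline y = 0.
(c) Matching integer coefficients to the picture gives p.

x^2 - 3*x*y + 3*y^2 + 3*x + y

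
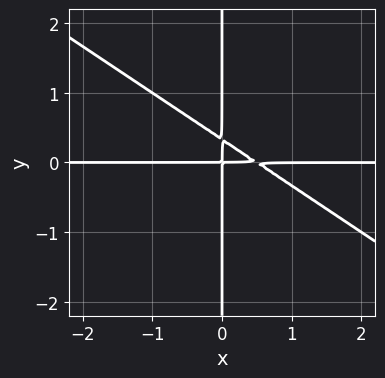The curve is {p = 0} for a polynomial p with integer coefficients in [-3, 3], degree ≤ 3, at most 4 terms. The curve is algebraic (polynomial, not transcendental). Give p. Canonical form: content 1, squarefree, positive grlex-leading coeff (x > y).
First, the degree is 3 — no degree-2 curve has this shape.
Next, checking where it meets the axes: every point of the x-axis in the box is on the curve; every point of the y-axis in the box is on the curve.
Finally, fitting integer coefficients to these (and the overall shape) gives p.

2*x^2*y + 3*x*y^2 - x*y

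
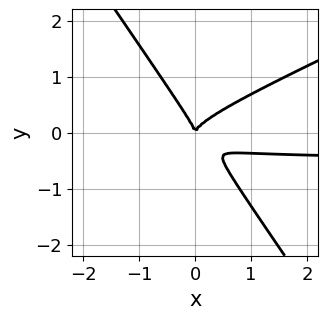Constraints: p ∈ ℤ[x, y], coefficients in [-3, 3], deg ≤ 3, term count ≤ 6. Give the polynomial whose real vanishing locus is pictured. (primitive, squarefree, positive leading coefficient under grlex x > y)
deg p = 3. The shape is more complex than any degree-2 curve.
Checking where it meets the axes: one x-axis crossing is at x = 0; it meets the y-axis at y = 0 (among the integer gridlines).
Together with the visible shape, these determine p as stated.

2*x^2*y - 3*x*y^2 - 3*y^3 + x^2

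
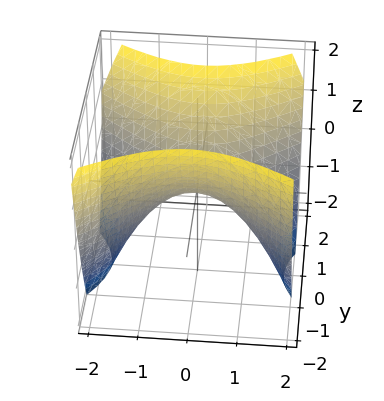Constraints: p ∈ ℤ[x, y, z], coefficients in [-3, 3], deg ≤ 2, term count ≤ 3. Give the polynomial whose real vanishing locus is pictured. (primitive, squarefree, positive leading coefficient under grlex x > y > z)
2*x^2 - 3*y^2 + 3*z

(a) deg p = 2. A hyperbolic paraboloid; a quadric.
(b) Symmetries: it's symmetric under x → −x, forcing even powers of x; it's symmetric under y → −y, forcing even powers of y.
(c) Against the integer gridlines: it crosses the z-axis at the gridline z = 0; one y-axis crossing is at y = 0.
(d) Matching integer coefficients to the picture gives p.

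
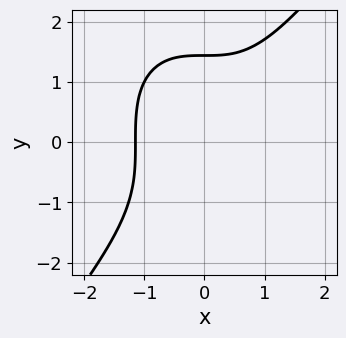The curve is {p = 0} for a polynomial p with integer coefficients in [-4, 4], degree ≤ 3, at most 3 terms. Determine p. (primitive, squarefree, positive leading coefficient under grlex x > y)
2*x^3 - y^3 + 3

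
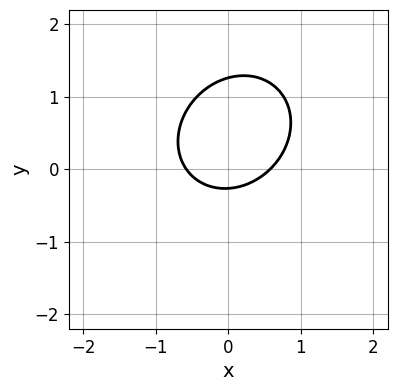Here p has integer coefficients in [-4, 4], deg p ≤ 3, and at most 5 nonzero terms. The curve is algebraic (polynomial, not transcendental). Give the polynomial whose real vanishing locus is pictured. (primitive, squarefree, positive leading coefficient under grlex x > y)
First, degree: no degree-1 curve has this shape, so deg p = 2.
Finally, putting this together gives p.

3*x^2 - x*y + 3*y^2 - 3*y - 1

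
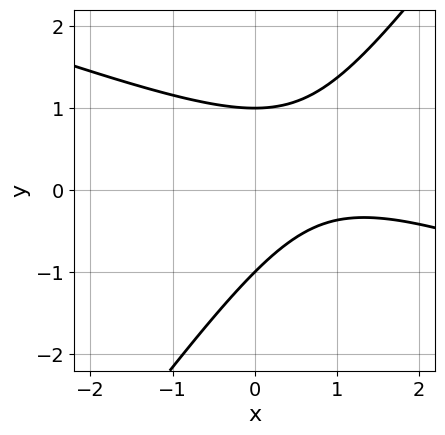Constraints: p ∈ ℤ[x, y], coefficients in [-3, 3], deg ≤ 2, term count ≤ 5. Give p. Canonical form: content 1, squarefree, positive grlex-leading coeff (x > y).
1. deg p = 2. A generic line meets the curve in up to 2 points.
2. Checking where it meets the axes: the y-axis gridline crossings are at y ∈ {-1, 1}; it misses every integer gridline on the x-axis.
3. Solving for integer coefficients yields p as stated.

x^2 + 2*x*y - 2*y^2 - 2*x + 2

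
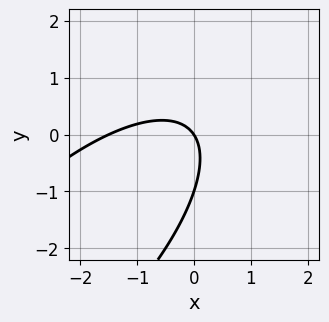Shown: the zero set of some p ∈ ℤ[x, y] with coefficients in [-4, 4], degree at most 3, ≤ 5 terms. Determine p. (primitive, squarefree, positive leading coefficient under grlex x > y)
2*x^2 - 3*x*y + 2*y^2 + 3*x + 2*y

First, deg p = 2. A generic line meets the curve in up to 2 points.
Next, reading off the gridlines: it crosses the x-axis at the gridline x = 0; the y-axis gridline crossings are at y ∈ {-1, 0}.
Finally, assembling these constraints gives the stated polynomial.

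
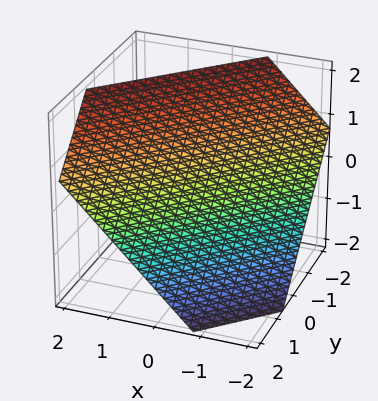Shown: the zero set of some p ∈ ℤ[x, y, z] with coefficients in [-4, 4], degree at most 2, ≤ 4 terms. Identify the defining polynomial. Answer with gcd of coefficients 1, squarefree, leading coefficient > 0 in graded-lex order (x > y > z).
3*x - 3*y - 3*z + 2

1. deg p = 1.
2. Solving for integer coefficients yields p as stated.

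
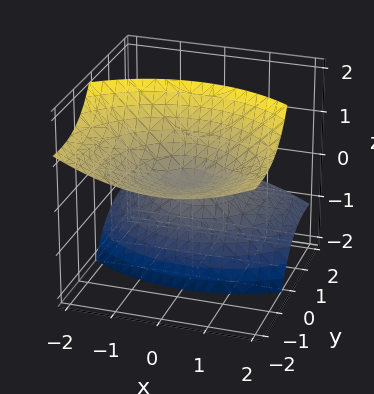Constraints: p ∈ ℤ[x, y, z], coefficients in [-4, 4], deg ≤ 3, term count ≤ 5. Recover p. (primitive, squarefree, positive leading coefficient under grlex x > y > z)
I count 2 distinct pieces.
Degree: a generic line meets the surface in up to 2 points, so deg p = 2.
From the visible intercepts: one z-axis crossing is at z = 0; it meets the y-axis at y = 0 (among the integer gridlines); it meets the x-axis at x = 0 (among the integer gridlines).
The integer polynomial consistent with all of this is the stated p.

x^2 + y^2 + 3*y*z - z^2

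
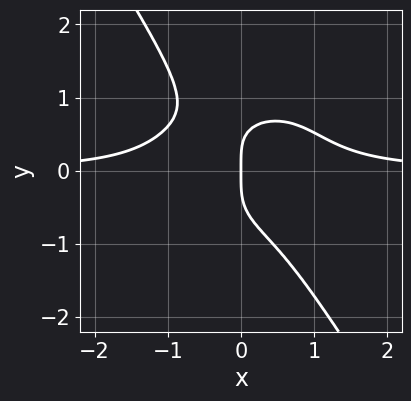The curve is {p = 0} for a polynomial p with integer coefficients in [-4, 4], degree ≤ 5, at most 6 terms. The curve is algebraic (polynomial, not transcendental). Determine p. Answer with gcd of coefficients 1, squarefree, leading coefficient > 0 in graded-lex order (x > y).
1. Degree: the shape is more complex than any degree-3 curve, so deg p = 4.
2. Observable constraints: it crosses the x-axis at the gridline x = 0; one y-axis crossing is at y = 0.
3. These observations pin down the coefficients.

3*x^3*y + 2*x*y^3 + 2*y^4 - 2*x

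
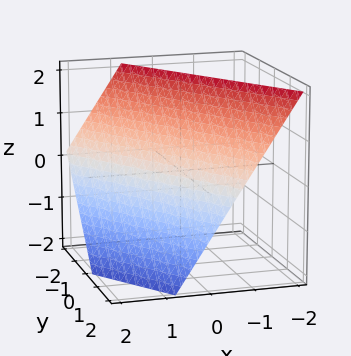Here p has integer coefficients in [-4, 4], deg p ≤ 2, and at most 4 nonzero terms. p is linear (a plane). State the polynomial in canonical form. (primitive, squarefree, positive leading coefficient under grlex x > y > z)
3*x + 2*y + 2*z - 2

(a) deg p = 1.
(b) Checking where it meets the axes: it crosses the y-axis at the gridline y = 1; it meets the z-axis at z = 1 (among the integer gridlines).
(c) Matching integer coefficients to the picture gives p.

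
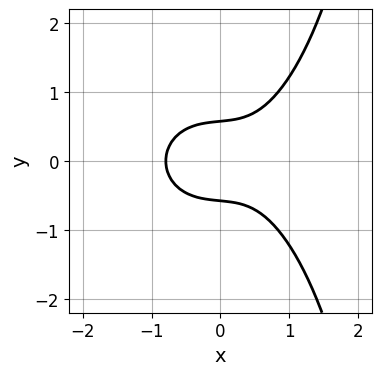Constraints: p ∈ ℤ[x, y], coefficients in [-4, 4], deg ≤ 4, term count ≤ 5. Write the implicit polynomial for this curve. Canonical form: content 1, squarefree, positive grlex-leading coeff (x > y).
2*x^3 + x*y^2 - 3*y^2 + 1

First, deg p = 3. The shape is more complex than any degree-2 curve.
Next, symmetries: mirror symmetry y ↦ −y ⇒ only even powers of y.
Finally, the integer polynomial consistent with all of this is the stated p.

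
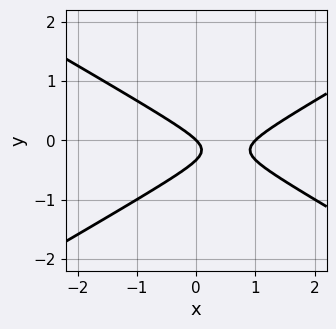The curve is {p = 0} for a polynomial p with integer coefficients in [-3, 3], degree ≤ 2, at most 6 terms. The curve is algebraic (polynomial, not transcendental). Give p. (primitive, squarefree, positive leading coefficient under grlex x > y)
x^2 - 3*y^2 - x - y

deg p = 2. No degree-1 curve has this shape.
Against the integer gridlines: one y-axis crossing is at y = 0; among the integer gridlines, it crosses the x-axis at x ∈ {0, 1}.
Together with the visible shape, these determine p as stated.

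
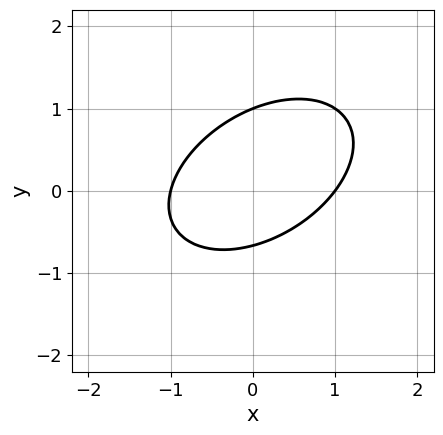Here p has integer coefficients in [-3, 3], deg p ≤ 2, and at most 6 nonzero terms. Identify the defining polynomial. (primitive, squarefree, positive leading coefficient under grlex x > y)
2*x^2 - 2*x*y + 3*y^2 - y - 2

(a) The degree is 2 — a generic line meets the curve in up to 2 points.
(b) Reading off the gridlines: it meets the y-axis at y = 1 (among the integer gridlines); the x-axis gridline crossings are at x ∈ {-1, 1}.
(c) Solving for integer coefficients yields p as stated.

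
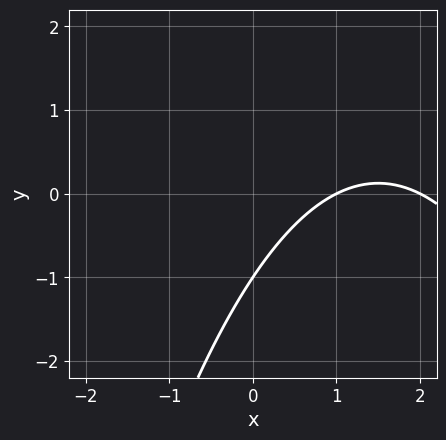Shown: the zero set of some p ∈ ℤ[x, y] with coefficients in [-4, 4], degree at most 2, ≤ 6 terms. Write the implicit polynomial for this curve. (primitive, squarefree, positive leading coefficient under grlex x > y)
x^2 - 3*x + 2*y + 2

deg p = 2.
Reading off the gridlines: one y-axis crossing is at y = -1; among the integer gridlines, it crosses the x-axis at x ∈ {1, 2}.
These observations pin down the coefficients.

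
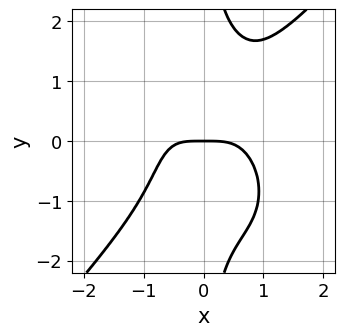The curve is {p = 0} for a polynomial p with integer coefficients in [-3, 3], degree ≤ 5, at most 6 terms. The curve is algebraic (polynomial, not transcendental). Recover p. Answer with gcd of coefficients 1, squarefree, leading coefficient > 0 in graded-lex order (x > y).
3*x^4 - 2*x*y^3 + x*y + 3*y

1. Degree: a generic line meets the curve in up to 4 points, so deg p = 4.
2. Observable constraints: it crosses the x-axis at the gridline x = 0; it meets the y-axis at y = 0 (among the integer gridlines).
3. These observations pin down the coefficients.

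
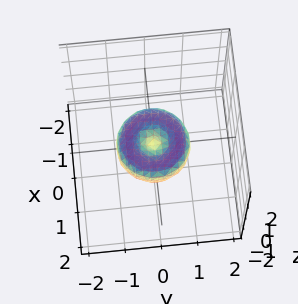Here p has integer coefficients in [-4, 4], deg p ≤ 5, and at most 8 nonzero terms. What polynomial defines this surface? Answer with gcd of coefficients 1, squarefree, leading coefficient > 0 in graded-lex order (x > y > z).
x^4 + 2*x^2*y^2 + y^4 - x^2 - y^2 + z^2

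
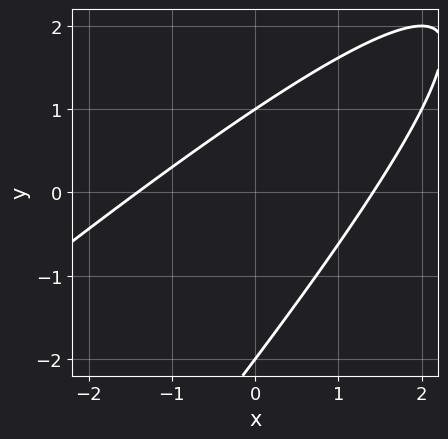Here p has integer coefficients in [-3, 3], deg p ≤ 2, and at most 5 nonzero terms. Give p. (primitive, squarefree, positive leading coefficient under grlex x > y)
x^2 - 2*x*y + y^2 + y - 2

1. Degree: no degree-1 curve has this shape, so deg p = 2.
2. Checking where it meets the axes: among the integer gridlines, it crosses the y-axis at y ∈ {-2, 1}.
3. Fitting integer coefficients to these (and the overall shape) gives p.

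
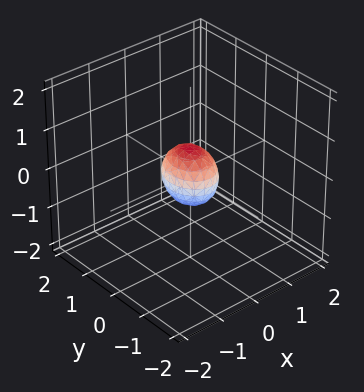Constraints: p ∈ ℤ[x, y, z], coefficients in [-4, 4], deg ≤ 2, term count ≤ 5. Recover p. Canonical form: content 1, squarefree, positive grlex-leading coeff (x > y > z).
3*x^2 + 2*y^2 + 2*z^2 - 1

(a) deg p = 2. A closed, bounded, convex surface; a quadric.
(b) Symmetries: the y ↦ −y reflection is a symmetry, so y appears only in even powers; mirror symmetry z ↦ −z ⇒ only even powers of z; the x ↦ −x reflection is a symmetry, so x appears only in even powers.
(c) Together with the visible shape, these determine p as stated.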